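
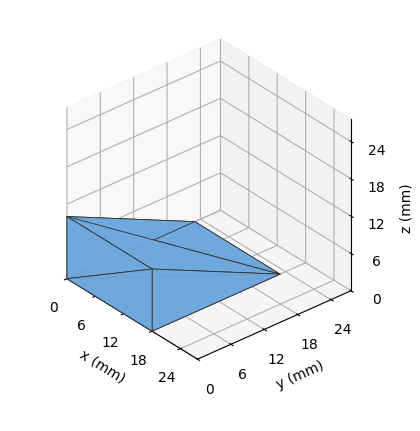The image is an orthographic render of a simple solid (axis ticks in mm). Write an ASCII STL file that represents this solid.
Reading the render: the shape is a wedge (ramp): 18 × 23 mm base, rising to 10 mm along the y=0 edge and sloping linearly to z=0 at y=23 (dimensions read to the nearest mm from the axis ticks). For the STL, each face is triangulated and given an outward normal.

solid part
  facet normal 0.0000 0.0000 -1.0000
    outer loop
      vertex 18.00 23.00 0.00
      vertex 18.00 0.00 0.00
      vertex 0.00 0.00 0.00
    endloop
  endfacet
  facet normal 0.0000 0.0000 -1.0000
    outer loop
      vertex 0.00 23.00 0.00
      vertex 18.00 23.00 0.00
      vertex 0.00 0.00 0.00
    endloop
  endfacet
  facet normal 0.0000 -1.0000 0.0000
    outer loop
      vertex 0.00 0.00 0.00
      vertex 18.00 0.00 0.00
      vertex 18.00 0.00 10.00
    endloop
  endfacet
  facet normal 0.0000 -1.0000 0.0000
    outer loop
      vertex 0.00 0.00 0.00
      vertex 18.00 0.00 10.00
      vertex 0.00 0.00 10.00
    endloop
  endfacet
  facet normal 0.0000 0.3987 0.9171
    outer loop
      vertex 0.00 0.00 10.00
      vertex 18.00 0.00 10.00
      vertex 18.00 23.00 0.00
    endloop
  endfacet
  facet normal 0.0000 0.3987 0.9171
    outer loop
      vertex 0.00 0.00 10.00
      vertex 18.00 23.00 0.00
      vertex 0.00 23.00 0.00
    endloop
  endfacet
  facet normal -1.0000 0.0000 0.0000
    outer loop
      vertex 0.00 0.00 10.00
      vertex 0.00 23.00 0.00
      vertex 0.00 0.00 0.00
    endloop
  endfacet
  facet normal 1.0000 0.0000 0.0000
    outer loop
      vertex 18.00 0.00 0.00
      vertex 18.00 23.00 0.00
      vertex 18.00 0.00 10.00
    endloop
  endfacet
endsolid part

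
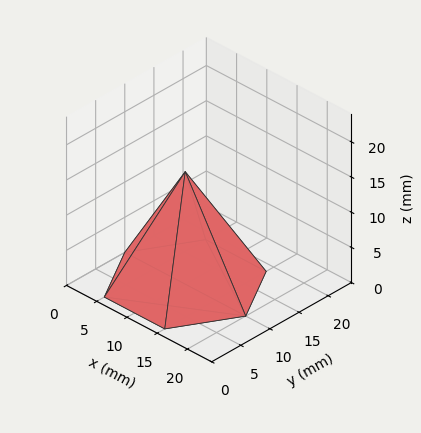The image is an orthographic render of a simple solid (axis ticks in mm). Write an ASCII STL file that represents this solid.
Reading the render: the shape is a regular 6-sided pyramid, base circumscribed radius ≈ 10 mm, apex at z ≈ 16 mm (dimensions read to the nearest mm from the axis ticks). For the STL, each face is triangulated and given an outward normal.

solid part
  facet normal 0.0000 0.0000 -1.0000
    outer loop
      vertex 5.0 18.7 0.0
      vertex 15.0 18.7 0.0
      vertex 20.0 10.0 0.0
    endloop
  endfacet
  facet normal 0.0000 0.0000 -1.0000
    outer loop
      vertex 0.0 10.0 0.0
      vertex 5.0 18.7 0.0
      vertex 20.0 10.0 0.0
    endloop
  endfacet
  facet normal 0.0000 0.0000 -1.0000
    outer loop
      vertex 5.0 1.3 0.0
      vertex 0.0 10.0 0.0
      vertex 20.0 10.0 0.0
    endloop
  endfacet
  facet normal 0.0000 0.0000 -1.0000
    outer loop
      vertex 15.0 1.3 0.0
      vertex 5.0 1.3 0.0
      vertex 20.0 10.0 0.0
    endloop
  endfacet
  facet normal 0.7623 0.4381 0.4764
    outer loop
      vertex 20.0 10.0 0.0
      vertex 15.0 18.7 0.0
      vertex 10.0 10.0 16.0
    endloop
  endfacet
  facet normal 0.0000 0.8785 0.4777
    outer loop
      vertex 15.0 18.7 0.0
      vertex 5.0 18.7 0.0
      vertex 10.0 10.0 16.0
    endloop
  endfacet
  facet normal -0.7623 0.4381 0.4764
    outer loop
      vertex 5.0 18.7 0.0
      vertex 0.0 10.0 0.0
      vertex 10.0 10.0 16.0
    endloop
  endfacet
  facet normal -0.7623 -0.4381 0.4764
    outer loop
      vertex 0.0 10.0 0.0
      vertex 5.0 1.3 0.0
      vertex 10.0 10.0 16.0
    endloop
  endfacet
  facet normal 0.0000 -0.8785 0.4777
    outer loop
      vertex 5.0 1.3 0.0
      vertex 15.0 1.3 0.0
      vertex 10.0 10.0 16.0
    endloop
  endfacet
  facet normal 0.7623 -0.4381 0.4764
    outer loop
      vertex 15.0 1.3 0.0
      vertex 20.0 10.0 0.0
      vertex 10.0 10.0 16.0
    endloop
  endfacet
endsolid part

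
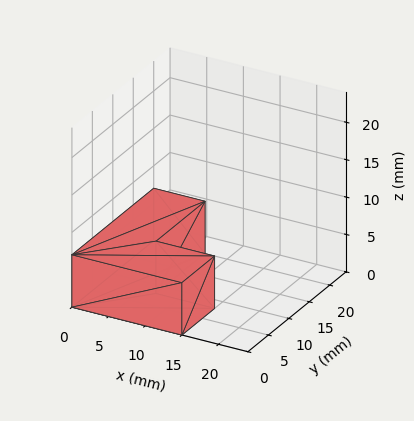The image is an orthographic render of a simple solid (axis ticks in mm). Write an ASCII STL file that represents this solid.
Reading the render: the shape is an L-shaped prism: outer 15 × 20 mm, arm thicknesses ≈ 8 mm (horizontal) and 7 mm (vertical), extruded 7 mm in z (dimensions read to the nearest mm from the axis ticks). For the STL, each face is triangulated and given an outward normal.

solid part
  facet normal 0.0000 0.0000 -1.0000
    outer loop
      vertex 15.00 8.00 0.00
      vertex 15.00 0.00 0.00
      vertex 0.00 0.00 0.00
    endloop
  endfacet
  facet normal 0.0000 0.0000 -1.0000
    outer loop
      vertex 7.00 8.00 0.00
      vertex 15.00 8.00 0.00
      vertex 0.00 0.00 0.00
    endloop
  endfacet
  facet normal 0.0000 0.0000 -1.0000
    outer loop
      vertex 7.00 20.00 0.00
      vertex 7.00 8.00 0.00
      vertex 0.00 0.00 0.00
    endloop
  endfacet
  facet normal 0.0000 0.0000 -1.0000
    outer loop
      vertex 0.00 20.00 0.00
      vertex 7.00 20.00 0.00
      vertex 0.00 0.00 0.00
    endloop
  endfacet
  facet normal 0.0000 0.0000 1.0000
    outer loop
      vertex 0.00 0.00 7.00
      vertex 15.00 0.00 7.00
      vertex 15.00 8.00 7.00
    endloop
  endfacet
  facet normal 0.0000 0.0000 1.0000
    outer loop
      vertex 0.00 0.00 7.00
      vertex 15.00 8.00 7.00
      vertex 7.00 8.00 7.00
    endloop
  endfacet
  facet normal 0.0000 0.0000 1.0000
    outer loop
      vertex 0.00 0.00 7.00
      vertex 7.00 8.00 7.00
      vertex 7.00 20.00 7.00
    endloop
  endfacet
  facet normal 0.0000 0.0000 1.0000
    outer loop
      vertex 0.00 0.00 7.00
      vertex 7.00 20.00 7.00
      vertex 0.00 20.00 7.00
    endloop
  endfacet
  facet normal 0.0000 -1.0000 0.0000
    outer loop
      vertex 0.00 0.00 0.00
      vertex 15.00 0.00 0.00
      vertex 15.00 0.00 7.00
    endloop
  endfacet
  facet normal 0.0000 -1.0000 0.0000
    outer loop
      vertex 0.00 0.00 0.00
      vertex 15.00 0.00 7.00
      vertex 0.00 0.00 7.00
    endloop
  endfacet
  facet normal 1.0000 0.0000 0.0000
    outer loop
      vertex 15.00 0.00 0.00
      vertex 15.00 8.00 0.00
      vertex 15.00 8.00 7.00
    endloop
  endfacet
  facet normal 1.0000 0.0000 0.0000
    outer loop
      vertex 15.00 0.00 0.00
      vertex 15.00 8.00 7.00
      vertex 15.00 0.00 7.00
    endloop
  endfacet
  facet normal 0.0000 1.0000 0.0000
    outer loop
      vertex 15.00 8.00 0.00
      vertex 7.00 8.00 0.00
      vertex 7.00 8.00 7.00
    endloop
  endfacet
  facet normal 0.0000 1.0000 0.0000
    outer loop
      vertex 15.00 8.00 0.00
      vertex 7.00 8.00 7.00
      vertex 15.00 8.00 7.00
    endloop
  endfacet
  facet normal 1.0000 0.0000 0.0000
    outer loop
      vertex 7.00 8.00 0.00
      vertex 7.00 20.00 0.00
      vertex 7.00 20.00 7.00
    endloop
  endfacet
  facet normal 1.0000 0.0000 0.0000
    outer loop
      vertex 7.00 8.00 0.00
      vertex 7.00 20.00 7.00
      vertex 7.00 8.00 7.00
    endloop
  endfacet
  facet normal 0.0000 1.0000 0.0000
    outer loop
      vertex 7.00 20.00 0.00
      vertex 0.00 20.00 0.00
      vertex 0.00 20.00 7.00
    endloop
  endfacet
  facet normal 0.0000 1.0000 0.0000
    outer loop
      vertex 7.00 20.00 0.00
      vertex 0.00 20.00 7.00
      vertex 7.00 20.00 7.00
    endloop
  endfacet
  facet normal -1.0000 0.0000 0.0000
    outer loop
      vertex 0.00 20.00 0.00
      vertex 0.00 0.00 0.00
      vertex 0.00 0.00 7.00
    endloop
  endfacet
  facet normal -1.0000 0.0000 0.0000
    outer loop
      vertex 0.00 20.00 0.00
      vertex 0.00 0.00 7.00
      vertex 0.00 20.00 7.00
    endloop
  endfacet
endsolid part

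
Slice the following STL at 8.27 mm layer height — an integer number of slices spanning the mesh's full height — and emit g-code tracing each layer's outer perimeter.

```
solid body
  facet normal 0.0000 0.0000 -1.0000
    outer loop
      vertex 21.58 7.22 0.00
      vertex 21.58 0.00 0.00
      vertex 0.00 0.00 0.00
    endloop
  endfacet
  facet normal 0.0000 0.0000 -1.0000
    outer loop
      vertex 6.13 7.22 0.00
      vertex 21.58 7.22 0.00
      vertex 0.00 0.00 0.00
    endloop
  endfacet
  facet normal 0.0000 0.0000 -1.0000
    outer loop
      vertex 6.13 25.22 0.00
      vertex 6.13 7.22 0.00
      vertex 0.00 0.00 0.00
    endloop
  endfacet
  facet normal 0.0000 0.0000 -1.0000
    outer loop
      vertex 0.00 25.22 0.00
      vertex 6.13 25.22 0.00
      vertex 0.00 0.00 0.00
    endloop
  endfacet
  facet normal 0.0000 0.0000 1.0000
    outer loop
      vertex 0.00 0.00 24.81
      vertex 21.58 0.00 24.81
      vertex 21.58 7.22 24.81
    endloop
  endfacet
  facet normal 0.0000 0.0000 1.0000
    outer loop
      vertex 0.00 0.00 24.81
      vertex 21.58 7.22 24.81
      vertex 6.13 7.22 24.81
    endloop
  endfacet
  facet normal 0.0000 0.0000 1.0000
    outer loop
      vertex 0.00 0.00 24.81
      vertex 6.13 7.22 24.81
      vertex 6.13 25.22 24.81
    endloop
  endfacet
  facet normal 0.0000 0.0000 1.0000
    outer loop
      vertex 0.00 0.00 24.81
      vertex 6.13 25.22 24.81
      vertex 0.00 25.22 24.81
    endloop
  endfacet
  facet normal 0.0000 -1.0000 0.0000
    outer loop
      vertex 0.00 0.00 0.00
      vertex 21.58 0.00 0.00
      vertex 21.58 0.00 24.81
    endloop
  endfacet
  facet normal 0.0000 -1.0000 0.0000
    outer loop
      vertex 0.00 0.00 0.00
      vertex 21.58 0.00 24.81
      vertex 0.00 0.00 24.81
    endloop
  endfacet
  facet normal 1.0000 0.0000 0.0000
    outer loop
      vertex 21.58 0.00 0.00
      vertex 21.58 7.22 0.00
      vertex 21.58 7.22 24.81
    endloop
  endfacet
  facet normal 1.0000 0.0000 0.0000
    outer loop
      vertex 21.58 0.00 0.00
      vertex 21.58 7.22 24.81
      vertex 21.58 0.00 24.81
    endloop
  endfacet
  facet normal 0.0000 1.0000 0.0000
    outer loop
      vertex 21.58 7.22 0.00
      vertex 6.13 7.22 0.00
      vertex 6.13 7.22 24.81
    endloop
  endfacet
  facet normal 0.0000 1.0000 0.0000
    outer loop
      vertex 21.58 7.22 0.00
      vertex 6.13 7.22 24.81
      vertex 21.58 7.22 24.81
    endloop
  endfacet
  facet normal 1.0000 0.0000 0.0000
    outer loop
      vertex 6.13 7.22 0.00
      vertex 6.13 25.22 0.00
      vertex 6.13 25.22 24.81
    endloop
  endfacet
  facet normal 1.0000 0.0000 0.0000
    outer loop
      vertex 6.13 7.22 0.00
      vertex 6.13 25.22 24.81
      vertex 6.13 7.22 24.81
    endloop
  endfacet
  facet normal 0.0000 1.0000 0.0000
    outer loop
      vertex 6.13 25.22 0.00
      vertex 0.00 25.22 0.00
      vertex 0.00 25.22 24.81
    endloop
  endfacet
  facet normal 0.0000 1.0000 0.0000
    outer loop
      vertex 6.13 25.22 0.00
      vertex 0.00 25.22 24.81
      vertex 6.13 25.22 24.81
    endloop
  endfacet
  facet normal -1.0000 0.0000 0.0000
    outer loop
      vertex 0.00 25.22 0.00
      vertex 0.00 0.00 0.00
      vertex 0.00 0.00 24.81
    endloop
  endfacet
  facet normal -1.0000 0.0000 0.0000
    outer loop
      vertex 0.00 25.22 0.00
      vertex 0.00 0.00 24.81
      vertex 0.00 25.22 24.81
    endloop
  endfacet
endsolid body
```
; perimeter-only toolpath
G21 ; units = mm
G90 ; absolute positioning
G28 ; home
; layer 1
G0 Z8.27
G0 X0.00 Y0.00
G1 X21.58 Y0.00
G1 X21.58 Y7.22
G1 X6.13 Y7.22
G1 X6.13 Y25.22
G1 X0.00 Y25.22
G1 X0.00 Y0.00
; layer 2
G0 Z16.54
G0 X0.00 Y0.00
G1 X21.58 Y0.00
G1 X21.58 Y7.22
G1 X6.13 Y7.22
G1 X6.13 Y25.22
G1 X0.00 Y25.22
G1 X0.00 Y0.00
; layer 3
G0 Z24.81
G0 X0.00 Y0.00
G1 X21.58 Y0.00
G1 X21.58 Y7.22
G1 X6.13 Y7.22
G1 X6.13 Y25.22
G1 X0.00 Y25.22
G1 X0.00 Y0.00
M2 ; end

The solid is an L-shaped prism: outer 21.6 × 25.2 mm, arm thicknesses ≈ 7.22 mm (horizontal) and 6.13 mm (vertical), extruded 24.8 mm in z. Slicing at Δz = 8.27 mm — 3 equal slices spanning the solid's height, so layer i sits at z = i·h/3 — gives 3 non-empty perimeters. Each is a 6-segment closed polygon; G0 lifts to the layer z and rapids to the start vertex, then G1 traces the edges.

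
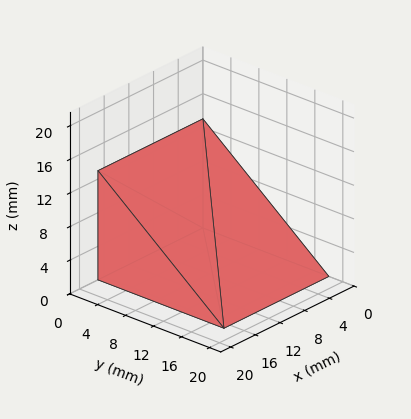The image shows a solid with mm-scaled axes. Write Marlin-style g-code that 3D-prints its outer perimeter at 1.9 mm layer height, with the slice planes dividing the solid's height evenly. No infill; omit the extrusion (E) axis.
Reading the render: the shape is a wedge (ramp): 17 × 18 mm base, rising to 13 mm along the y=0 edge and sloping linearly to z=0 at y=18 (dimensions read to the nearest mm from the axis ticks). For the g-code, the solid's height is divided into equal slices at the stated Δz and each level perimeter traced with G1 moves after a G0 lift.

; perimeter-only toolpath
G21 ; units = mm
G90 ; absolute positioning
G28 ; home
; layer 1
G0 Z1.9
G0 X0.0 Y0.0
G1 X17.0 Y0.0
G1 X17.0 Y15.4
G1 X0.0 Y15.4
G1 X0.0 Y0.0
; layer 2
G0 Z3.7
G0 X0.0 Y0.0
G1 X17.0 Y0.0
G1 X17.0 Y12.9
G1 X0.0 Y12.9
G1 X0.0 Y0.0
; layer 3
G0 Z5.6
G0 X0.0 Y0.0
G1 X17.0 Y0.0
G1 X17.0 Y10.3
G1 X0.0 Y10.3
G1 X0.0 Y0.0
; layer 4
G0 Z7.4
G0 X0.0 Y0.0
G1 X17.0 Y0.0
G1 X17.0 Y7.7
G1 X0.0 Y7.7
G1 X0.0 Y0.0
; layer 5
G0 Z9.3
G0 X0.0 Y0.0
G1 X17.0 Y0.0
G1 X17.0 Y5.1
G1 X0.0 Y5.1
G1 X0.0 Y0.0
; layer 6
G0 Z11.1
G0 X0.0 Y0.0
G1 X17.0 Y0.0
G1 X17.0 Y2.6
G1 X0.0 Y2.6
G1 X0.0 Y0.0
M2 ; end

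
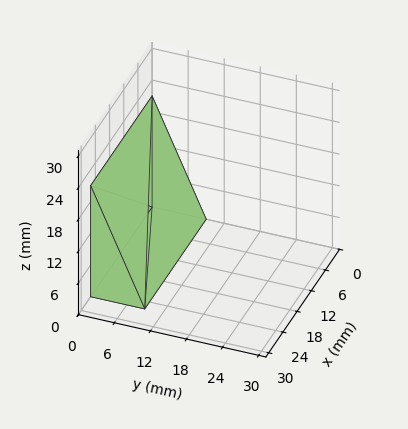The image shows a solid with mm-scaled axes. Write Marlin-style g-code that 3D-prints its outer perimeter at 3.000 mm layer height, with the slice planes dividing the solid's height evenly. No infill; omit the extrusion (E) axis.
Reading the render: the shape is a wedge (ramp): 26 × 9 mm base, rising to 21 mm along the y=0 edge and sloping linearly to z=0 at y=9 (dimensions read to the nearest mm from the axis ticks). For the g-code, the solid's height is divided into equal slices at the stated Δz and each level perimeter traced with G1 moves after a G0 lift.

; perimeter-only toolpath
G21 ; units = mm
G90 ; absolute positioning
G28 ; home
; layer 1
G0 Z3.000
G0 X0.000 Y0.000
G1 X26.000 Y0.000
G1 X26.000 Y7.714
G1 X0.000 Y7.714
G1 X0.000 Y0.000
; layer 2
G0 Z6.000
G0 X0.000 Y0.000
G1 X26.000 Y0.000
G1 X26.000 Y6.429
G1 X0.000 Y6.429
G1 X0.000 Y0.000
; layer 3
G0 Z9.000
G0 X0.000 Y0.000
G1 X26.000 Y0.000
G1 X26.000 Y5.143
G1 X0.000 Y5.143
G1 X0.000 Y0.000
; layer 4
G0 Z12.000
G0 X0.000 Y0.000
G1 X26.000 Y0.000
G1 X26.000 Y3.857
G1 X0.000 Y3.857
G1 X0.000 Y0.000
; layer 5
G0 Z15.000
G0 X0.000 Y0.000
G1 X26.000 Y0.000
G1 X26.000 Y2.571
G1 X0.000 Y2.571
G1 X0.000 Y0.000
; layer 6
G0 Z18.000
G0 X0.000 Y0.000
G1 X26.000 Y0.000
G1 X26.000 Y1.286
G1 X0.000 Y1.286
G1 X0.000 Y0.000
M2 ; end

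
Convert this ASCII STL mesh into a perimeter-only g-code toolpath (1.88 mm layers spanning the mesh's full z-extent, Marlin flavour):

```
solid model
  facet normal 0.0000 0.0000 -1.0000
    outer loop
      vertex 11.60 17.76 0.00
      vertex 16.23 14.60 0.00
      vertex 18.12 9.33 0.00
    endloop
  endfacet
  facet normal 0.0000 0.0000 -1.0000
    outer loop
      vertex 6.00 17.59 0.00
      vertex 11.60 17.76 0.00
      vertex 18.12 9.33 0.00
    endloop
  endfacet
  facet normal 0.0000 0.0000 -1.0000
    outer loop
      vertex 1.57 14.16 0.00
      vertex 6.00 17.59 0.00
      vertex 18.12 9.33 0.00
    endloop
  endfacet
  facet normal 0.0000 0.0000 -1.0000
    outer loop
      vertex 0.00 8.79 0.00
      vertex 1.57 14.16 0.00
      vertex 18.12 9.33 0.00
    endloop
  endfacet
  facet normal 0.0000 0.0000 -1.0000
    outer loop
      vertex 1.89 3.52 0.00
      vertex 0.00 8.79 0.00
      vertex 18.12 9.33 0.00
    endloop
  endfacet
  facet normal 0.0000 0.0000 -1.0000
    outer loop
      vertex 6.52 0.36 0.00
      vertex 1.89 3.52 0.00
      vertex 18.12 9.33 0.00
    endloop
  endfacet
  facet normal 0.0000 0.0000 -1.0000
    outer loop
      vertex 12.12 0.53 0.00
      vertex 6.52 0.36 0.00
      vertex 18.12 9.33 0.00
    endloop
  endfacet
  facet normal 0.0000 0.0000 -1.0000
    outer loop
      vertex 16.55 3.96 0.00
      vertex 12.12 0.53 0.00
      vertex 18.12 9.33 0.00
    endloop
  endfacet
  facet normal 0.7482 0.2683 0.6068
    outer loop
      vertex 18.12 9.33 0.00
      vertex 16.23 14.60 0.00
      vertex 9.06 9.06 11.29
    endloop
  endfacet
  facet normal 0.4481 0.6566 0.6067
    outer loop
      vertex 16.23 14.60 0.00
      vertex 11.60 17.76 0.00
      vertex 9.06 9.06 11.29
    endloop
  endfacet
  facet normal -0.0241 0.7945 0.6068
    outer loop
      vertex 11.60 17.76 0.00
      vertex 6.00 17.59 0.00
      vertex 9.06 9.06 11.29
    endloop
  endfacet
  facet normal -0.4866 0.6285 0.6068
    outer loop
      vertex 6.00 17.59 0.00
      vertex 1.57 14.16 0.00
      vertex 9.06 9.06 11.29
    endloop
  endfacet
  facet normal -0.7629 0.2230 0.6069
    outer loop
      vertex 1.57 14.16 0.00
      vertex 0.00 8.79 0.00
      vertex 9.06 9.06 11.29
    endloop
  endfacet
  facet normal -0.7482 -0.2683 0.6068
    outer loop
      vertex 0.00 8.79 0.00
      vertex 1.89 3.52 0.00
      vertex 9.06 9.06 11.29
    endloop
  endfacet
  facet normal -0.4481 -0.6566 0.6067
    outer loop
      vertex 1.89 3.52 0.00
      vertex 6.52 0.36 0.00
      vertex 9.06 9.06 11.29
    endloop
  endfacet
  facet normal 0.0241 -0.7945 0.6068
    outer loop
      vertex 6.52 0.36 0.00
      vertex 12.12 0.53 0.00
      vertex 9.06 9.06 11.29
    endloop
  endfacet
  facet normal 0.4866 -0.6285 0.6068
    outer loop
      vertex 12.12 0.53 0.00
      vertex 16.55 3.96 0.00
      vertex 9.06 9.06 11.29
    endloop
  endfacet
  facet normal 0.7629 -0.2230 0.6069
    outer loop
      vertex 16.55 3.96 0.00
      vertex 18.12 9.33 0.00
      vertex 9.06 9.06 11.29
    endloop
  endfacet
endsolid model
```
; perimeter-only toolpath
G21 ; units = mm
G90 ; absolute positioning
G28 ; home
; layer 1
G0 Z1.88
G0 X16.61 Y9.29
G1 X15.04 Y13.68
G1 X11.18 Y16.31
G1 X6.51 Y16.17
G1 X2.82 Y13.31
G1 X1.51 Y8.83
G1 X3.09 Y4.44
G1 X6.94 Y1.81
G1 X11.61 Y1.95
G1 X15.30 Y4.81
G1 X16.61 Y9.29
; layer 2
G0 Z3.76
G0 X15.10 Y9.24
G1 X13.84 Y12.75
G1 X10.75 Y14.86
G1 X7.02 Y14.75
G1 X4.07 Y12.46
G1 X3.02 Y8.88
G1 X4.28 Y5.37
G1 X7.37 Y3.26
G1 X11.10 Y3.37
G1 X14.05 Y5.66
G1 X15.10 Y9.24
; layer 3
G0 Z5.64
G0 X13.59 Y9.20
G1 X12.64 Y11.83
G1 X10.33 Y13.41
G1 X7.53 Y13.32
G1 X5.32 Y11.61
G1 X4.53 Y8.93
G1 X5.48 Y6.29
G1 X7.79 Y4.71
G1 X10.59 Y4.79
G1 X12.80 Y6.51
G1 X13.59 Y9.20
; layer 4
G0 Z7.53
G0 X12.08 Y9.15
G1 X11.45 Y10.91
G1 X9.91 Y11.96
G1 X8.04 Y11.90
G1 X6.56 Y10.76
G1 X6.04 Y8.97
G1 X6.67 Y7.21
G1 X8.21 Y6.16
G1 X10.08 Y6.22
G1 X11.56 Y7.36
G1 X12.08 Y9.15
; layer 5
G0 Z9.41
G0 X10.57 Y9.11
G1 X10.26 Y9.98
G1 X9.48 Y10.51
G1 X8.55 Y10.48
G1 X7.81 Y9.91
G1 X7.55 Y9.02
G1 X7.87 Y8.14
G1 X8.64 Y7.61
G1 X9.57 Y7.64
G1 X10.31 Y8.21
G1 X10.57 Y9.11
M2 ; end

The solid is a regular 10-sided pyramid, base circumscribed radius ≈ 9.06 mm, apex at z ≈ 11.3 mm. Slicing at Δz = 1.88 mm — 6 equal slices spanning the solid's height, so layer i sits at z = i·h/6 — gives 5 non-empty perimeters. Each is a 10-segment closed polygon; G0 lifts to the layer z and rapids to the start vertex, then G1 traces the edges. The cross-section shrinks linearly with z (the slice at the apex is degenerate and omitted).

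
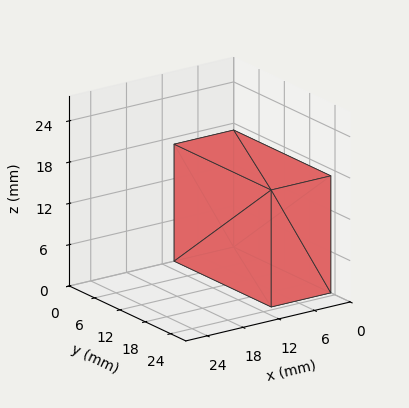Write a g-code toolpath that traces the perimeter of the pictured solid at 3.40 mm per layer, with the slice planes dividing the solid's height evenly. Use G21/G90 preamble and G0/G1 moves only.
Reading the render: the shape is a rectangular box, roughly 10 × 23 mm footprint and 17 mm tall (dimensions read to the nearest mm from the axis ticks). For the g-code, the solid's height is divided into equal slices at the stated Δz and each level perimeter traced with G1 moves after a G0 lift.

; perimeter-only toolpath
G21 ; units = mm
G90 ; absolute positioning
G28 ; home
; layer 1
G0 Z3.40
G0 X0.00 Y0.00
G1 X10.00 Y0.00
G1 X10.00 Y23.00
G1 X0.00 Y23.00
G1 X0.00 Y0.00
; layer 2
G0 Z6.80
G0 X0.00 Y0.00
G1 X10.00 Y0.00
G1 X10.00 Y23.00
G1 X0.00 Y23.00
G1 X0.00 Y0.00
; layer 3
G0 Z10.20
G0 X0.00 Y0.00
G1 X10.00 Y0.00
G1 X10.00 Y23.00
G1 X0.00 Y23.00
G1 X0.00 Y0.00
; layer 4
G0 Z13.60
G0 X0.00 Y0.00
G1 X10.00 Y0.00
G1 X10.00 Y23.00
G1 X0.00 Y23.00
G1 X0.00 Y0.00
; layer 5
G0 Z17.00
G0 X0.00 Y0.00
G1 X10.00 Y0.00
G1 X10.00 Y23.00
G1 X0.00 Y23.00
G1 X0.00 Y0.00
M2 ; end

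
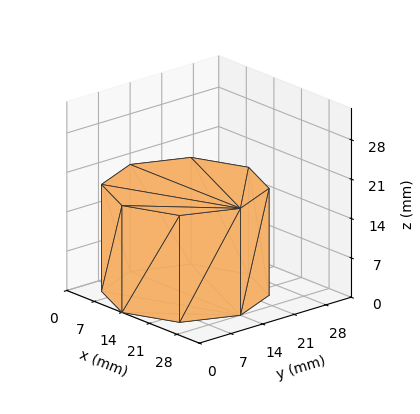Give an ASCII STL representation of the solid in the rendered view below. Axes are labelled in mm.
Reading the render: the shape is a regular 8-sided prism (a cylinder approximated with 8 flat sides), circumscribed radius ≈ 14 mm, height ≈ 19 mm (dimensions read to the nearest mm from the axis ticks). For the STL, each face is triangulated and given an outward normal.

solid part
  facet normal 0.0000 0.0000 -1.0000
    outer loop
      vertex 14.0 28.0 0.0
      vertex 23.9 23.9 0.0
      vertex 28.0 14.0 0.0
    endloop
  endfacet
  facet normal 0.0000 0.0000 -1.0000
    outer loop
      vertex 4.1 23.9 0.0
      vertex 14.0 28.0 0.0
      vertex 28.0 14.0 0.0
    endloop
  endfacet
  facet normal 0.0000 0.0000 -1.0000
    outer loop
      vertex 0.0 14.0 0.0
      vertex 4.1 23.9 0.0
      vertex 28.0 14.0 0.0
    endloop
  endfacet
  facet normal 0.0000 0.0000 -1.0000
    outer loop
      vertex 4.1 4.1 0.0
      vertex 0.0 14.0 0.0
      vertex 28.0 14.0 0.0
    endloop
  endfacet
  facet normal 0.0000 0.0000 -1.0000
    outer loop
      vertex 14.0 0.0 0.0
      vertex 4.1 4.1 0.0
      vertex 28.0 14.0 0.0
    endloop
  endfacet
  facet normal 0.0000 0.0000 -1.0000
    outer loop
      vertex 23.9 4.1 0.0
      vertex 14.0 0.0 0.0
      vertex 28.0 14.0 0.0
    endloop
  endfacet
  facet normal 0.0000 0.0000 1.0000
    outer loop
      vertex 28.0 14.0 19.0
      vertex 23.9 23.9 19.0
      vertex 14.0 28.0 19.0
    endloop
  endfacet
  facet normal 0.0000 0.0000 1.0000
    outer loop
      vertex 28.0 14.0 19.0
      vertex 14.0 28.0 19.0
      vertex 4.1 23.9 19.0
    endloop
  endfacet
  facet normal 0.0000 0.0000 1.0000
    outer loop
      vertex 28.0 14.0 19.0
      vertex 4.1 23.9 19.0
      vertex 0.0 14.0 19.0
    endloop
  endfacet
  facet normal 0.0000 0.0000 1.0000
    outer loop
      vertex 28.0 14.0 19.0
      vertex 0.0 14.0 19.0
      vertex 4.1 4.1 19.0
    endloop
  endfacet
  facet normal 0.0000 0.0000 1.0000
    outer loop
      vertex 28.0 14.0 19.0
      vertex 4.1 4.1 19.0
      vertex 14.0 0.0 19.0
    endloop
  endfacet
  facet normal 0.0000 0.0000 1.0000
    outer loop
      vertex 28.0 14.0 19.0
      vertex 14.0 0.0 19.0
      vertex 23.9 4.1 19.0
    endloop
  endfacet
  facet normal 0.9239 0.3826 0.0000
    outer loop
      vertex 28.0 14.0 0.0
      vertex 23.9 23.9 0.0
      vertex 23.9 23.9 19.0
    endloop
  endfacet
  facet normal 0.9239 0.3826 0.0000
    outer loop
      vertex 28.0 14.0 0.0
      vertex 23.9 23.9 19.0
      vertex 28.0 14.0 19.0
    endloop
  endfacet
  facet normal 0.3826 0.9239 0.0000
    outer loop
      vertex 23.9 23.9 0.0
      vertex 14.0 28.0 0.0
      vertex 14.0 28.0 19.0
    endloop
  endfacet
  facet normal 0.3826 0.9239 0.0000
    outer loop
      vertex 23.9 23.9 0.0
      vertex 14.0 28.0 19.0
      vertex 23.9 23.9 19.0
    endloop
  endfacet
  facet normal -0.3826 0.9239 0.0000
    outer loop
      vertex 14.0 28.0 0.0
      vertex 4.1 23.9 0.0
      vertex 4.1 23.9 19.0
    endloop
  endfacet
  facet normal -0.3826 0.9239 0.0000
    outer loop
      vertex 14.0 28.0 0.0
      vertex 4.1 23.9 19.0
      vertex 14.0 28.0 19.0
    endloop
  endfacet
  facet normal -0.9239 0.3826 0.0000
    outer loop
      vertex 4.1 23.9 0.0
      vertex 0.0 14.0 0.0
      vertex 0.0 14.0 19.0
    endloop
  endfacet
  facet normal -0.9239 0.3826 0.0000
    outer loop
      vertex 4.1 23.9 0.0
      vertex 0.0 14.0 19.0
      vertex 4.1 23.9 19.0
    endloop
  endfacet
  facet normal -0.9239 -0.3826 0.0000
    outer loop
      vertex 0.0 14.0 0.0
      vertex 4.1 4.1 0.0
      vertex 4.1 4.1 19.0
    endloop
  endfacet
  facet normal -0.9239 -0.3826 0.0000
    outer loop
      vertex 0.0 14.0 0.0
      vertex 4.1 4.1 19.0
      vertex 0.0 14.0 19.0
    endloop
  endfacet
  facet normal -0.3826 -0.9239 0.0000
    outer loop
      vertex 4.1 4.1 0.0
      vertex 14.0 0.0 0.0
      vertex 14.0 0.0 19.0
    endloop
  endfacet
  facet normal -0.3826 -0.9239 0.0000
    outer loop
      vertex 4.1 4.1 0.0
      vertex 14.0 0.0 19.0
      vertex 4.1 4.1 19.0
    endloop
  endfacet
  facet normal 0.3826 -0.9239 0.0000
    outer loop
      vertex 14.0 0.0 0.0
      vertex 23.9 4.1 0.0
      vertex 23.9 4.1 19.0
    endloop
  endfacet
  facet normal 0.3826 -0.9239 0.0000
    outer loop
      vertex 14.0 0.0 0.0
      vertex 23.9 4.1 19.0
      vertex 14.0 0.0 19.0
    endloop
  endfacet
  facet normal 0.9239 -0.3826 0.0000
    outer loop
      vertex 23.9 4.1 0.0
      vertex 28.0 14.0 0.0
      vertex 28.0 14.0 19.0
    endloop
  endfacet
  facet normal 0.9239 -0.3826 0.0000
    outer loop
      vertex 23.9 4.1 0.0
      vertex 28.0 14.0 19.0
      vertex 23.9 4.1 19.0
    endloop
  endfacet
endsolid part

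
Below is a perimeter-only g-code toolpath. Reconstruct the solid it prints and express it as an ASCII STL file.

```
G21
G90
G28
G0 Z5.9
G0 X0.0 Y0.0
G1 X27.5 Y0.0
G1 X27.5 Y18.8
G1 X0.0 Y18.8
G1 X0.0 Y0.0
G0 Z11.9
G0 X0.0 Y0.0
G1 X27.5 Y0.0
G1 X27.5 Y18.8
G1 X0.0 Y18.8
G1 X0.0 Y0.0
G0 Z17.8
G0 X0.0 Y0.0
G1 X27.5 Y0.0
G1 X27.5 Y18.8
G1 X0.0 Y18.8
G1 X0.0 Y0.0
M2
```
solid part
  facet normal 0.0000 0.0000 -1.0000
    outer loop
      vertex 27.5 18.8 0.0
      vertex 27.5 0.0 0.0
      vertex 0.0 0.0 0.0
    endloop
  endfacet
  facet normal 0.0000 0.0000 -1.0000
    outer loop
      vertex 0.0 18.8 0.0
      vertex 27.5 18.8 0.0
      vertex 0.0 0.0 0.0
    endloop
  endfacet
  facet normal 0.0000 0.0000 1.0000
    outer loop
      vertex 0.0 0.0 17.8
      vertex 27.5 0.0 17.8
      vertex 27.5 18.8 17.8
    endloop
  endfacet
  facet normal 0.0000 0.0000 1.0000
    outer loop
      vertex 0.0 0.0 17.8
      vertex 27.5 18.8 17.8
      vertex 0.0 18.8 17.8
    endloop
  endfacet
  facet normal 0.0000 -1.0000 0.0000
    outer loop
      vertex 0.0 0.0 0.0
      vertex 27.5 0.0 0.0
      vertex 27.5 0.0 17.8
    endloop
  endfacet
  facet normal 0.0000 -1.0000 0.0000
    outer loop
      vertex 0.0 0.0 0.0
      vertex 27.5 0.0 17.8
      vertex 0.0 0.0 17.8
    endloop
  endfacet
  facet normal 0.0000 1.0000 0.0000
    outer loop
      vertex 27.5 18.8 17.8
      vertex 27.5 18.8 0.0
      vertex 0.0 18.8 0.0
    endloop
  endfacet
  facet normal 0.0000 1.0000 0.0000
    outer loop
      vertex 0.0 18.8 17.8
      vertex 27.5 18.8 17.8
      vertex 0.0 18.8 0.0
    endloop
  endfacet
  facet normal -1.0000 0.0000 0.0000
    outer loop
      vertex 0.0 18.8 17.8
      vertex 0.0 18.8 0.0
      vertex 0.0 0.0 0.0
    endloop
  endfacet
  facet normal -1.0000 0.0000 0.0000
    outer loop
      vertex 0.0 0.0 17.8
      vertex 0.0 18.8 17.8
      vertex 0.0 0.0 0.0
    endloop
  endfacet
  facet normal 1.0000 0.0000 0.0000
    outer loop
      vertex 27.5 0.0 0.0
      vertex 27.5 18.8 0.0
      vertex 27.5 18.8 17.8
    endloop
  endfacet
  facet normal 1.0000 0.0000 0.0000
    outer loop
      vertex 27.5 0.0 0.0
      vertex 27.5 18.8 17.8
      vertex 27.5 0.0 17.8
    endloop
  endfacet
endsolid part

The G0 Z moves step by Δz≈5.9 mm. Every layer's G1 loop is the same polygon, so the solid is a straight extrusion of it from z=0 to z≈17.8. Closing with flat bottom and top caps and triangulating gives 12 facets — a rectangular box, roughly 27.5 × 18.8 mm footprint and 17.8 mm tall.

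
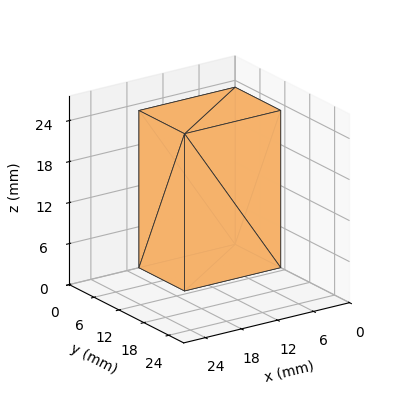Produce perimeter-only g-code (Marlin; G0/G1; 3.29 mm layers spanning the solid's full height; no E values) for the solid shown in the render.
Reading the render: the shape is a rectangular box, roughly 16 × 11 mm footprint and 23 mm tall (dimensions read to the nearest mm from the axis ticks). For the g-code, the solid's height is divided into equal slices at the stated Δz and each level perimeter traced with G1 moves after a G0 lift.

; perimeter-only toolpath
G21 ; units = mm
G90 ; absolute positioning
G28 ; home
; layer 1
G0 Z3.29
G0 X0.00 Y0.00
G1 X16.00 Y0.00
G1 X16.00 Y11.00
G1 X0.00 Y11.00
G1 X0.00 Y0.00
; layer 2
G0 Z6.57
G0 X0.00 Y0.00
G1 X16.00 Y0.00
G1 X16.00 Y11.00
G1 X0.00 Y11.00
G1 X0.00 Y0.00
; layer 3
G0 Z9.86
G0 X0.00 Y0.00
G1 X16.00 Y0.00
G1 X16.00 Y11.00
G1 X0.00 Y11.00
G1 X0.00 Y0.00
; layer 4
G0 Z13.14
G0 X0.00 Y0.00
G1 X16.00 Y0.00
G1 X16.00 Y11.00
G1 X0.00 Y11.00
G1 X0.00 Y0.00
; layer 5
G0 Z16.43
G0 X0.00 Y0.00
G1 X16.00 Y0.00
G1 X16.00 Y11.00
G1 X0.00 Y11.00
G1 X0.00 Y0.00
; layer 6
G0 Z19.71
G0 X0.00 Y0.00
G1 X16.00 Y0.00
G1 X16.00 Y11.00
G1 X0.00 Y11.00
G1 X0.00 Y0.00
; layer 7
G0 Z23.00
G0 X0.00 Y0.00
G1 X16.00 Y0.00
G1 X16.00 Y11.00
G1 X0.00 Y11.00
G1 X0.00 Y0.00
M2 ; end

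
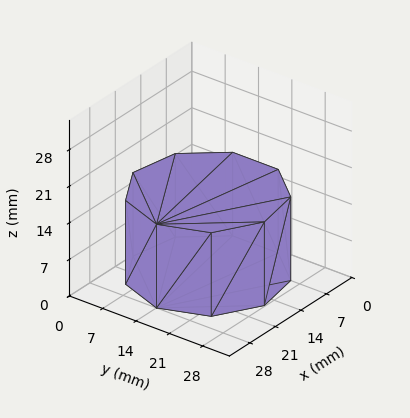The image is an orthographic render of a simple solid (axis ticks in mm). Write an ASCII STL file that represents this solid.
Reading the render: the shape is a regular 9-sided prism (a cylinder approximated with 9 flat sides), circumscribed radius ≈ 14 mm, height ≈ 16 mm (dimensions read to the nearest mm from the axis ticks). For the STL, each face is triangulated and given an outward normal.

solid part
  facet normal 0.0000 0.0000 -1.0000
    outer loop
      vertex 16.43 27.79 0.00
      vertex 24.72 23.00 0.00
      vertex 28.00 14.00 0.00
    endloop
  endfacet
  facet normal 0.0000 0.0000 -1.0000
    outer loop
      vertex 7.00 26.12 0.00
      vertex 16.43 27.79 0.00
      vertex 28.00 14.00 0.00
    endloop
  endfacet
  facet normal 0.0000 0.0000 -1.0000
    outer loop
      vertex 0.84 18.79 0.00
      vertex 7.00 26.12 0.00
      vertex 28.00 14.00 0.00
    endloop
  endfacet
  facet normal 0.0000 0.0000 -1.0000
    outer loop
      vertex 0.84 9.21 0.00
      vertex 0.84 18.79 0.00
      vertex 28.00 14.00 0.00
    endloop
  endfacet
  facet normal 0.0000 0.0000 -1.0000
    outer loop
      vertex 7.00 1.88 0.00
      vertex 0.84 9.21 0.00
      vertex 28.00 14.00 0.00
    endloop
  endfacet
  facet normal 0.0000 0.0000 -1.0000
    outer loop
      vertex 16.43 0.21 0.00
      vertex 7.00 1.88 0.00
      vertex 28.00 14.00 0.00
    endloop
  endfacet
  facet normal 0.0000 0.0000 -1.0000
    outer loop
      vertex 24.72 5.00 0.00
      vertex 16.43 0.21 0.00
      vertex 28.00 14.00 0.00
    endloop
  endfacet
  facet normal 0.0000 0.0000 1.0000
    outer loop
      vertex 28.00 14.00 16.00
      vertex 24.72 23.00 16.00
      vertex 16.43 27.79 16.00
    endloop
  endfacet
  facet normal 0.0000 0.0000 1.0000
    outer loop
      vertex 28.00 14.00 16.00
      vertex 16.43 27.79 16.00
      vertex 7.00 26.12 16.00
    endloop
  endfacet
  facet normal 0.0000 0.0000 1.0000
    outer loop
      vertex 28.00 14.00 16.00
      vertex 7.00 26.12 16.00
      vertex 0.84 18.79 16.00
    endloop
  endfacet
  facet normal 0.0000 0.0000 1.0000
    outer loop
      vertex 28.00 14.00 16.00
      vertex 0.84 18.79 16.00
      vertex 0.84 9.21 16.00
    endloop
  endfacet
  facet normal 0.0000 0.0000 1.0000
    outer loop
      vertex 28.00 14.00 16.00
      vertex 0.84 9.21 16.00
      vertex 7.00 1.88 16.00
    endloop
  endfacet
  facet normal 0.0000 0.0000 1.0000
    outer loop
      vertex 28.00 14.00 16.00
      vertex 7.00 1.88 16.00
      vertex 16.43 0.21 16.00
    endloop
  endfacet
  facet normal 0.0000 0.0000 1.0000
    outer loop
      vertex 28.00 14.00 16.00
      vertex 16.43 0.21 16.00
      vertex 24.72 5.00 16.00
    endloop
  endfacet
  facet normal 0.9395 0.3424 0.0000
    outer loop
      vertex 28.00 14.00 0.00
      vertex 24.72 23.00 0.00
      vertex 24.72 23.00 16.00
    endloop
  endfacet
  facet normal 0.9395 0.3424 0.0000
    outer loop
      vertex 28.00 14.00 0.00
      vertex 24.72 23.00 16.00
      vertex 28.00 14.00 16.00
    endloop
  endfacet
  facet normal 0.5003 0.8659 0.0000
    outer loop
      vertex 24.72 23.00 0.00
      vertex 16.43 27.79 0.00
      vertex 16.43 27.79 16.00
    endloop
  endfacet
  facet normal 0.5003 0.8659 0.0000
    outer loop
      vertex 24.72 23.00 0.00
      vertex 16.43 27.79 16.00
      vertex 24.72 23.00 16.00
    endloop
  endfacet
  facet normal -0.1744 0.9847 0.0000
    outer loop
      vertex 16.43 27.79 0.00
      vertex 7.00 26.12 0.00
      vertex 7.00 26.12 16.00
    endloop
  endfacet
  facet normal -0.1744 0.9847 0.0000
    outer loop
      vertex 16.43 27.79 0.00
      vertex 7.00 26.12 16.00
      vertex 16.43 27.79 16.00
    endloop
  endfacet
  facet normal -0.7656 0.6434 0.0000
    outer loop
      vertex 7.00 26.12 0.00
      vertex 0.84 18.79 0.00
      vertex 0.84 18.79 16.00
    endloop
  endfacet
  facet normal -0.7656 0.6434 0.0000
    outer loop
      vertex 7.00 26.12 0.00
      vertex 0.84 18.79 16.00
      vertex 7.00 26.12 16.00
    endloop
  endfacet
  facet normal -1.0000 0.0000 0.0000
    outer loop
      vertex 0.84 18.79 0.00
      vertex 0.84 9.21 0.00
      vertex 0.84 9.21 16.00
    endloop
  endfacet
  facet normal -1.0000 0.0000 0.0000
    outer loop
      vertex 0.84 18.79 0.00
      vertex 0.84 9.21 16.00
      vertex 0.84 18.79 16.00
    endloop
  endfacet
  facet normal -0.7656 -0.6434 0.0000
    outer loop
      vertex 0.84 9.21 0.00
      vertex 7.00 1.88 0.00
      vertex 7.00 1.88 16.00
    endloop
  endfacet
  facet normal -0.7656 -0.6434 0.0000
    outer loop
      vertex 0.84 9.21 0.00
      vertex 7.00 1.88 16.00
      vertex 0.84 9.21 16.00
    endloop
  endfacet
  facet normal -0.1744 -0.9847 0.0000
    outer loop
      vertex 7.00 1.88 0.00
      vertex 16.43 0.21 0.00
      vertex 16.43 0.21 16.00
    endloop
  endfacet
  facet normal -0.1744 -0.9847 0.0000
    outer loop
      vertex 7.00 1.88 0.00
      vertex 16.43 0.21 16.00
      vertex 7.00 1.88 16.00
    endloop
  endfacet
  facet normal 0.5003 -0.8659 0.0000
    outer loop
      vertex 16.43 0.21 0.00
      vertex 24.72 5.00 0.00
      vertex 24.72 5.00 16.00
    endloop
  endfacet
  facet normal 0.5003 -0.8659 0.0000
    outer loop
      vertex 16.43 0.21 0.00
      vertex 24.72 5.00 16.00
      vertex 16.43 0.21 16.00
    endloop
  endfacet
  facet normal 0.9395 -0.3424 0.0000
    outer loop
      vertex 24.72 5.00 0.00
      vertex 28.00 14.00 0.00
      vertex 28.00 14.00 16.00
    endloop
  endfacet
  facet normal 0.9395 -0.3424 0.0000
    outer loop
      vertex 24.72 5.00 0.00
      vertex 28.00 14.00 16.00
      vertex 24.72 5.00 16.00
    endloop
  endfacet
endsolid part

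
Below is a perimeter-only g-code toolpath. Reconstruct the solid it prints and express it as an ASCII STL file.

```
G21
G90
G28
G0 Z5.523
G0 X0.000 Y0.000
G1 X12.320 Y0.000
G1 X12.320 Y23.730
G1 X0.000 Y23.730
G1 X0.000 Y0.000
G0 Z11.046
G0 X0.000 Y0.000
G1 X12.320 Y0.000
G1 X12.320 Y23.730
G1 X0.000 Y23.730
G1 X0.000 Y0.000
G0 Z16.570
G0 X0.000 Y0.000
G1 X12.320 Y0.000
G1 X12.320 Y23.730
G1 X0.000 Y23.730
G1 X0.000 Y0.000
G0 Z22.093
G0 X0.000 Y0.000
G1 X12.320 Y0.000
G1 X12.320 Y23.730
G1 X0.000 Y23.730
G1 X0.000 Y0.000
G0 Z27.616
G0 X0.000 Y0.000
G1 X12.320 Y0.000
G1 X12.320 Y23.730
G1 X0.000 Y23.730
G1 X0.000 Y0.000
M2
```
solid part
  facet normal 0.0000 0.0000 -1.0000
    outer loop
      vertex 12.320 23.730 0.000
      vertex 12.320 0.000 0.000
      vertex 0.000 0.000 0.000
    endloop
  endfacet
  facet normal 0.0000 0.0000 -1.0000
    outer loop
      vertex 0.000 23.730 0.000
      vertex 12.320 23.730 0.000
      vertex 0.000 0.000 0.000
    endloop
  endfacet
  facet normal 0.0000 0.0000 1.0000
    outer loop
      vertex 0.000 0.000 27.616
      vertex 12.320 0.000 27.616
      vertex 12.320 23.730 27.616
    endloop
  endfacet
  facet normal 0.0000 0.0000 1.0000
    outer loop
      vertex 0.000 0.000 27.616
      vertex 12.320 23.730 27.616
      vertex 0.000 23.730 27.616
    endloop
  endfacet
  facet normal 0.0000 -1.0000 0.0000
    outer loop
      vertex 0.000 0.000 0.000
      vertex 12.320 0.000 0.000
      vertex 12.320 0.000 27.616
    endloop
  endfacet
  facet normal 0.0000 -1.0000 0.0000
    outer loop
      vertex 0.000 0.000 0.000
      vertex 12.320 0.000 27.616
      vertex 0.000 0.000 27.616
    endloop
  endfacet
  facet normal 0.0000 1.0000 0.0000
    outer loop
      vertex 12.320 23.730 27.616
      vertex 12.320 23.730 0.000
      vertex 0.000 23.730 0.000
    endloop
  endfacet
  facet normal 0.0000 1.0000 0.0000
    outer loop
      vertex 0.000 23.730 27.616
      vertex 12.320 23.730 27.616
      vertex 0.000 23.730 0.000
    endloop
  endfacet
  facet normal -1.0000 0.0000 0.0000
    outer loop
      vertex 0.000 23.730 27.616
      vertex 0.000 23.730 0.000
      vertex 0.000 0.000 0.000
    endloop
  endfacet
  facet normal -1.0000 0.0000 0.0000
    outer loop
      vertex 0.000 0.000 27.616
      vertex 0.000 23.730 27.616
      vertex 0.000 0.000 0.000
    endloop
  endfacet
  facet normal 1.0000 0.0000 0.0000
    outer loop
      vertex 12.320 0.000 0.000
      vertex 12.320 23.730 0.000
      vertex 12.320 23.730 27.616
    endloop
  endfacet
  facet normal 1.0000 0.0000 0.0000
    outer loop
      vertex 12.320 0.000 0.000
      vertex 12.320 23.730 27.616
      vertex 12.320 0.000 27.616
    endloop
  endfacet
endsolid part

The G0 Z moves step by Δz≈5.523 mm. Every layer's G1 loop is the same polygon, so the solid is a straight extrusion of it from z=0 to z≈27.6. Closing with flat bottom and top caps and triangulating gives 12 facets — a rectangular box, roughly 12.3 × 23.7 mm footprint and 27.6 mm tall.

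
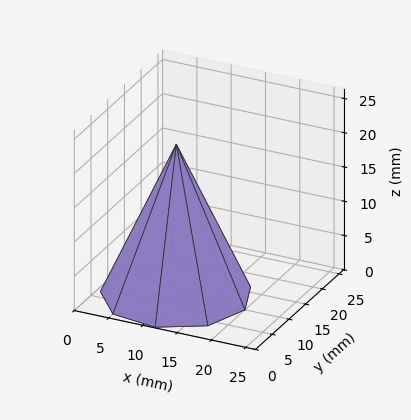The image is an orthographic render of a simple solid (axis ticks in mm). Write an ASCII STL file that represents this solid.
Reading the render: the shape is a regular 9-sided pyramid, base circumscribed radius ≈ 10 mm, apex at z ≈ 22 mm (dimensions read to the nearest mm from the axis ticks). For the STL, each face is triangulated and given an outward normal.

solid part
  facet normal 0.0000 0.0000 -1.0000
    outer loop
      vertex 11.7 19.8 0.0
      vertex 17.7 16.4 0.0
      vertex 20.0 10.0 0.0
    endloop
  endfacet
  facet normal 0.0000 0.0000 -1.0000
    outer loop
      vertex 5.0 18.7 0.0
      vertex 11.7 19.8 0.0
      vertex 20.0 10.0 0.0
    endloop
  endfacet
  facet normal 0.0000 0.0000 -1.0000
    outer loop
      vertex 0.6 13.4 0.0
      vertex 5.0 18.7 0.0
      vertex 20.0 10.0 0.0
    endloop
  endfacet
  facet normal 0.0000 0.0000 -1.0000
    outer loop
      vertex 0.6 6.6 0.0
      vertex 0.6 13.4 0.0
      vertex 20.0 10.0 0.0
    endloop
  endfacet
  facet normal 0.0000 0.0000 -1.0000
    outer loop
      vertex 5.0 1.3 0.0
      vertex 0.6 6.6 0.0
      vertex 20.0 10.0 0.0
    endloop
  endfacet
  facet normal 0.0000 0.0000 -1.0000
    outer loop
      vertex 11.7 0.2 0.0
      vertex 5.0 1.3 0.0
      vertex 20.0 10.0 0.0
    endloop
  endfacet
  facet normal 0.0000 0.0000 -1.0000
    outer loop
      vertex 17.7 3.6 0.0
      vertex 11.7 0.2 0.0
      vertex 20.0 10.0 0.0
    endloop
  endfacet
  facet normal 0.8652 0.3109 0.3933
    outer loop
      vertex 20.0 10.0 0.0
      vertex 17.7 16.4 0.0
      vertex 10.0 10.0 22.0
    endloop
  endfacet
  facet normal 0.4536 0.8005 0.3916
    outer loop
      vertex 17.7 16.4 0.0
      vertex 11.7 19.8 0.0
      vertex 10.0 10.0 22.0
    endloop
  endfacet
  facet normal -0.1490 0.9075 0.3927
    outer loop
      vertex 11.7 19.8 0.0
      vertex 5.0 18.7 0.0
      vertex 10.0 10.0 22.0
    endloop
  endfacet
  facet normal -0.7075 0.5873 0.3931
    outer loop
      vertex 5.0 18.7 0.0
      vertex 0.6 13.4 0.0
      vertex 10.0 10.0 22.0
    endloop
  endfacet
  facet normal -0.9196 0.0000 0.3929
    outer loop
      vertex 0.6 13.4 0.0
      vertex 0.6 6.6 0.0
      vertex 10.0 10.0 22.0
    endloop
  endfacet
  facet normal -0.7075 -0.5873 0.3931
    outer loop
      vertex 0.6 6.6 0.0
      vertex 5.0 1.3 0.0
      vertex 10.0 10.0 22.0
    endloop
  endfacet
  facet normal -0.1490 -0.9075 0.3927
    outer loop
      vertex 5.0 1.3 0.0
      vertex 11.7 0.2 0.0
      vertex 10.0 10.0 22.0
    endloop
  endfacet
  facet normal 0.4536 -0.8005 0.3916
    outer loop
      vertex 11.7 0.2 0.0
      vertex 17.7 3.6 0.0
      vertex 10.0 10.0 22.0
    endloop
  endfacet
  facet normal 0.8652 -0.3109 0.3933
    outer loop
      vertex 17.7 3.6 0.0
      vertex 20.0 10.0 0.0
      vertex 10.0 10.0 22.0
    endloop
  endfacet
endsolid part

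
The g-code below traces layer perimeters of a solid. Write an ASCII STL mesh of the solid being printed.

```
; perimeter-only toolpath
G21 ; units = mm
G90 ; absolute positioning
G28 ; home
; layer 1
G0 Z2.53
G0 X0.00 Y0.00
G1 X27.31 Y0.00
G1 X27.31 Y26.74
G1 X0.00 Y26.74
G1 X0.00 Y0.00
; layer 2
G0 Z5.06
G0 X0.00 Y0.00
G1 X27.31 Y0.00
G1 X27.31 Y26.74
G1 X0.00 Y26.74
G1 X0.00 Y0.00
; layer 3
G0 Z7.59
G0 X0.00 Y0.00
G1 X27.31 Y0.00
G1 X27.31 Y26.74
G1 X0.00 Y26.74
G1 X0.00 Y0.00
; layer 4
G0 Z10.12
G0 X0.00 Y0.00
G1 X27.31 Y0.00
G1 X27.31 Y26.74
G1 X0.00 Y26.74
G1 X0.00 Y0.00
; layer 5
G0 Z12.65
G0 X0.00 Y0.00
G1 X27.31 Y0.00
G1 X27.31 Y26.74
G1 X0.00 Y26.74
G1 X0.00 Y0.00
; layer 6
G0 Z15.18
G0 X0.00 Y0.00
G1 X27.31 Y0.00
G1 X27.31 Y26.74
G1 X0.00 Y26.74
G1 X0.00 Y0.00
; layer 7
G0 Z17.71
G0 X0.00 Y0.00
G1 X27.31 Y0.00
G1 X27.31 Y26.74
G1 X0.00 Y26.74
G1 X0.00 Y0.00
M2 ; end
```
solid part
  facet normal 0.0000 0.0000 -1.0000
    outer loop
      vertex 27.31 26.74 0.00
      vertex 27.31 0.00 0.00
      vertex 0.00 0.00 0.00
    endloop
  endfacet
  facet normal 0.0000 0.0000 -1.0000
    outer loop
      vertex 0.00 26.74 0.00
      vertex 27.31 26.74 0.00
      vertex 0.00 0.00 0.00
    endloop
  endfacet
  facet normal 0.0000 0.0000 1.0000
    outer loop
      vertex 0.00 0.00 17.71
      vertex 27.31 0.00 17.71
      vertex 27.31 26.74 17.71
    endloop
  endfacet
  facet normal 0.0000 0.0000 1.0000
    outer loop
      vertex 0.00 0.00 17.71
      vertex 27.31 26.74 17.71
      vertex 0.00 26.74 17.71
    endloop
  endfacet
  facet normal 0.0000 -1.0000 0.0000
    outer loop
      vertex 0.00 0.00 0.00
      vertex 27.31 0.00 0.00
      vertex 27.31 0.00 17.71
    endloop
  endfacet
  facet normal 0.0000 -1.0000 0.0000
    outer loop
      vertex 0.00 0.00 0.00
      vertex 27.31 0.00 17.71
      vertex 0.00 0.00 17.71
    endloop
  endfacet
  facet normal 0.0000 1.0000 0.0000
    outer loop
      vertex 27.31 26.74 17.71
      vertex 27.31 26.74 0.00
      vertex 0.00 26.74 0.00
    endloop
  endfacet
  facet normal 0.0000 1.0000 0.0000
    outer loop
      vertex 0.00 26.74 17.71
      vertex 27.31 26.74 17.71
      vertex 0.00 26.74 0.00
    endloop
  endfacet
  facet normal -1.0000 0.0000 0.0000
    outer loop
      vertex 0.00 26.74 17.71
      vertex 0.00 26.74 0.00
      vertex 0.00 0.00 0.00
    endloop
  endfacet
  facet normal -1.0000 0.0000 0.0000
    outer loop
      vertex 0.00 0.00 17.71
      vertex 0.00 26.74 17.71
      vertex 0.00 0.00 0.00
    endloop
  endfacet
  facet normal 1.0000 0.0000 0.0000
    outer loop
      vertex 27.31 0.00 0.00
      vertex 27.31 26.74 0.00
      vertex 27.31 26.74 17.71
    endloop
  endfacet
  facet normal 1.0000 0.0000 0.0000
    outer loop
      vertex 27.31 0.00 0.00
      vertex 27.31 26.74 17.71
      vertex 27.31 0.00 17.71
    endloop
  endfacet
endsolid part

The G0 Z moves step by Δz≈2.53 mm. Every layer's G1 loop is the same polygon, so the solid is a straight extrusion of it from z=0 to z≈17.7. Closing with flat bottom and top caps and triangulating gives 12 facets — a rectangular box, roughly 27.3 × 26.7 mm footprint and 17.7 mm tall.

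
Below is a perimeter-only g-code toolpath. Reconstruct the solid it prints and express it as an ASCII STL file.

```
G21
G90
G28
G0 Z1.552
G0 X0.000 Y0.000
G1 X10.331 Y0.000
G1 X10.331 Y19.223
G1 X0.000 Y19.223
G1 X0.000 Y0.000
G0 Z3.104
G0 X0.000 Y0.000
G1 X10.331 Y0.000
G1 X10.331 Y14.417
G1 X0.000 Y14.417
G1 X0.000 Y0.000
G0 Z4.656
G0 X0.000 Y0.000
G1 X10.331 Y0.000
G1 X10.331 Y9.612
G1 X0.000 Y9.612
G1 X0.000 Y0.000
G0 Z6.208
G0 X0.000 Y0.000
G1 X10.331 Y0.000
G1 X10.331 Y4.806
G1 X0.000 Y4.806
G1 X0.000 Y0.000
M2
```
solid part
  facet normal 0.0000 0.0000 -1.0000
    outer loop
      vertex 10.331 24.029 0.000
      vertex 10.331 0.000 0.000
      vertex 0.000 0.000 0.000
    endloop
  endfacet
  facet normal 0.0000 0.0000 -1.0000
    outer loop
      vertex 0.000 24.029 0.000
      vertex 10.331 24.029 0.000
      vertex 0.000 0.000 0.000
    endloop
  endfacet
  facet normal 0.0000 -1.0000 0.0000
    outer loop
      vertex 0.000 0.000 0.000
      vertex 10.331 0.000 0.000
      vertex 10.331 0.000 7.760
    endloop
  endfacet
  facet normal 0.0000 -1.0000 0.0000
    outer loop
      vertex 0.000 0.000 0.000
      vertex 10.331 0.000 7.760
      vertex 0.000 0.000 7.760
    endloop
  endfacet
  facet normal 0.0000 0.3073 0.9516
    outer loop
      vertex 0.000 0.000 7.760
      vertex 10.331 0.000 7.760
      vertex 10.331 24.029 0.000
    endloop
  endfacet
  facet normal 0.0000 0.3073 0.9516
    outer loop
      vertex 0.000 0.000 7.760
      vertex 10.331 24.029 0.000
      vertex 0.000 24.029 0.000
    endloop
  endfacet
  facet normal -1.0000 0.0000 0.0000
    outer loop
      vertex 0.000 0.000 7.760
      vertex 0.000 24.029 0.000
      vertex 0.000 0.000 0.000
    endloop
  endfacet
  facet normal 1.0000 0.0000 0.0000
    outer loop
      vertex 10.331 0.000 0.000
      vertex 10.331 24.029 0.000
      vertex 10.331 0.000 7.760
    endloop
  endfacet
endsolid part

The G0 Z moves step by Δz≈1.552 mm. The G1 loops shrink linearly with z, so the solid tapers from its base footprint up to z≈7.76. Closing with a flat bottom cap and the tapered top and triangulating gives 8 facets — a wedge (ramp): 10.3 × 24 mm base, rising to 7.76 mm along the y=0 edge and sloping linearly to z=0 at y=24.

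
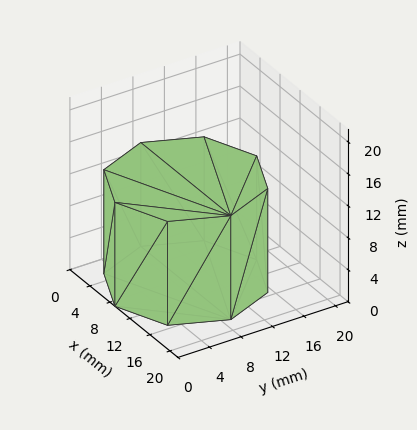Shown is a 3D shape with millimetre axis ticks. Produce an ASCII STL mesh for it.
Reading the render: the shape is a regular 8-sided prism (a cylinder approximated with 8 flat sides), circumscribed radius ≈ 9 mm, height ≈ 13 mm (dimensions read to the nearest mm from the axis ticks). For the STL, each face is triangulated and given an outward normal.

solid part
  facet normal 0.0000 0.0000 -1.0000
    outer loop
      vertex 9.000 18.000 0.000
      vertex 15.364 15.364 0.000
      vertex 18.000 9.000 0.000
    endloop
  endfacet
  facet normal 0.0000 0.0000 -1.0000
    outer loop
      vertex 2.636 15.364 0.000
      vertex 9.000 18.000 0.000
      vertex 18.000 9.000 0.000
    endloop
  endfacet
  facet normal 0.0000 0.0000 -1.0000
    outer loop
      vertex 0.000 9.000 0.000
      vertex 2.636 15.364 0.000
      vertex 18.000 9.000 0.000
    endloop
  endfacet
  facet normal 0.0000 0.0000 -1.0000
    outer loop
      vertex 2.636 2.636 0.000
      vertex 0.000 9.000 0.000
      vertex 18.000 9.000 0.000
    endloop
  endfacet
  facet normal 0.0000 0.0000 -1.0000
    outer loop
      vertex 9.000 0.000 0.000
      vertex 2.636 2.636 0.000
      vertex 18.000 9.000 0.000
    endloop
  endfacet
  facet normal 0.0000 0.0000 -1.0000
    outer loop
      vertex 15.364 2.636 0.000
      vertex 9.000 0.000 0.000
      vertex 18.000 9.000 0.000
    endloop
  endfacet
  facet normal 0.0000 0.0000 1.0000
    outer loop
      vertex 18.000 9.000 13.000
      vertex 15.364 15.364 13.000
      vertex 9.000 18.000 13.000
    endloop
  endfacet
  facet normal 0.0000 0.0000 1.0000
    outer loop
      vertex 18.000 9.000 13.000
      vertex 9.000 18.000 13.000
      vertex 2.636 15.364 13.000
    endloop
  endfacet
  facet normal 0.0000 0.0000 1.0000
    outer loop
      vertex 18.000 9.000 13.000
      vertex 2.636 15.364 13.000
      vertex 0.000 9.000 13.000
    endloop
  endfacet
  facet normal 0.0000 0.0000 1.0000
    outer loop
      vertex 18.000 9.000 13.000
      vertex 0.000 9.000 13.000
      vertex 2.636 2.636 13.000
    endloop
  endfacet
  facet normal 0.0000 0.0000 1.0000
    outer loop
      vertex 18.000 9.000 13.000
      vertex 2.636 2.636 13.000
      vertex 9.000 0.000 13.000
    endloop
  endfacet
  facet normal 0.0000 0.0000 1.0000
    outer loop
      vertex 18.000 9.000 13.000
      vertex 9.000 0.000 13.000
      vertex 15.364 2.636 13.000
    endloop
  endfacet
  facet normal 0.9239 0.3827 0.0000
    outer loop
      vertex 18.000 9.000 0.000
      vertex 15.364 15.364 0.000
      vertex 15.364 15.364 13.000
    endloop
  endfacet
  facet normal 0.9239 0.3827 0.0000
    outer loop
      vertex 18.000 9.000 0.000
      vertex 15.364 15.364 13.000
      vertex 18.000 9.000 13.000
    endloop
  endfacet
  facet normal 0.3827 0.9239 0.0000
    outer loop
      vertex 15.364 15.364 0.000
      vertex 9.000 18.000 0.000
      vertex 9.000 18.000 13.000
    endloop
  endfacet
  facet normal 0.3827 0.9239 0.0000
    outer loop
      vertex 15.364 15.364 0.000
      vertex 9.000 18.000 13.000
      vertex 15.364 15.364 13.000
    endloop
  endfacet
  facet normal -0.3827 0.9239 0.0000
    outer loop
      vertex 9.000 18.000 0.000
      vertex 2.636 15.364 0.000
      vertex 2.636 15.364 13.000
    endloop
  endfacet
  facet normal -0.3827 0.9239 0.0000
    outer loop
      vertex 9.000 18.000 0.000
      vertex 2.636 15.364 13.000
      vertex 9.000 18.000 13.000
    endloop
  endfacet
  facet normal -0.9239 0.3827 0.0000
    outer loop
      vertex 2.636 15.364 0.000
      vertex 0.000 9.000 0.000
      vertex 0.000 9.000 13.000
    endloop
  endfacet
  facet normal -0.9239 0.3827 0.0000
    outer loop
      vertex 2.636 15.364 0.000
      vertex 0.000 9.000 13.000
      vertex 2.636 15.364 13.000
    endloop
  endfacet
  facet normal -0.9239 -0.3827 0.0000
    outer loop
      vertex 0.000 9.000 0.000
      vertex 2.636 2.636 0.000
      vertex 2.636 2.636 13.000
    endloop
  endfacet
  facet normal -0.9239 -0.3827 0.0000
    outer loop
      vertex 0.000 9.000 0.000
      vertex 2.636 2.636 13.000
      vertex 0.000 9.000 13.000
    endloop
  endfacet
  facet normal -0.3827 -0.9239 0.0000
    outer loop
      vertex 2.636 2.636 0.000
      vertex 9.000 0.000 0.000
      vertex 9.000 0.000 13.000
    endloop
  endfacet
  facet normal -0.3827 -0.9239 0.0000
    outer loop
      vertex 2.636 2.636 0.000
      vertex 9.000 0.000 13.000
      vertex 2.636 2.636 13.000
    endloop
  endfacet
  facet normal 0.3827 -0.9239 0.0000
    outer loop
      vertex 9.000 0.000 0.000
      vertex 15.364 2.636 0.000
      vertex 15.364 2.636 13.000
    endloop
  endfacet
  facet normal 0.3827 -0.9239 0.0000
    outer loop
      vertex 9.000 0.000 0.000
      vertex 15.364 2.636 13.000
      vertex 9.000 0.000 13.000
    endloop
  endfacet
  facet normal 0.9239 -0.3827 0.0000
    outer loop
      vertex 15.364 2.636 0.000
      vertex 18.000 9.000 0.000
      vertex 18.000 9.000 13.000
    endloop
  endfacet
  facet normal 0.9239 -0.3827 0.0000
    outer loop
      vertex 15.364 2.636 0.000
      vertex 18.000 9.000 13.000
      vertex 15.364 2.636 13.000
    endloop
  endfacet
endsolid part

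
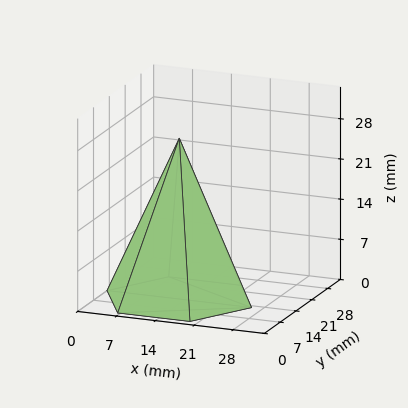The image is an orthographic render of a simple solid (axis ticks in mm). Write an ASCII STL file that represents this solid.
Reading the render: the shape is a regular 6-sided pyramid, base circumscribed radius ≈ 13 mm, apex at z ≈ 28 mm (dimensions read to the nearest mm from the axis ticks). For the STL, each face is triangulated and given an outward normal.

solid part
  facet normal 0.0000 0.0000 -1.0000
    outer loop
      vertex 6.50 24.26 0.00
      vertex 19.50 24.26 0.00
      vertex 26.00 13.00 0.00
    endloop
  endfacet
  facet normal 0.0000 0.0000 -1.0000
    outer loop
      vertex 0.00 13.00 0.00
      vertex 6.50 24.26 0.00
      vertex 26.00 13.00 0.00
    endloop
  endfacet
  facet normal 0.0000 0.0000 -1.0000
    outer loop
      vertex 6.50 1.74 0.00
      vertex 0.00 13.00 0.00
      vertex 26.00 13.00 0.00
    endloop
  endfacet
  facet normal 0.0000 0.0000 -1.0000
    outer loop
      vertex 19.50 1.74 0.00
      vertex 6.50 1.74 0.00
      vertex 26.00 13.00 0.00
    endloop
  endfacet
  facet normal 0.8035 0.4639 0.3731
    outer loop
      vertex 26.00 13.00 0.00
      vertex 19.50 24.26 0.00
      vertex 13.00 13.00 28.00
    endloop
  endfacet
  facet normal 0.0000 0.9278 0.3731
    outer loop
      vertex 19.50 24.26 0.00
      vertex 6.50 24.26 0.00
      vertex 13.00 13.00 28.00
    endloop
  endfacet
  facet normal -0.8035 0.4639 0.3731
    outer loop
      vertex 6.50 24.26 0.00
      vertex 0.00 13.00 0.00
      vertex 13.00 13.00 28.00
    endloop
  endfacet
  facet normal -0.8035 -0.4639 0.3731
    outer loop
      vertex 0.00 13.00 0.00
      vertex 6.50 1.74 0.00
      vertex 13.00 13.00 28.00
    endloop
  endfacet
  facet normal 0.0000 -0.9278 0.3731
    outer loop
      vertex 6.50 1.74 0.00
      vertex 19.50 1.74 0.00
      vertex 13.00 13.00 28.00
    endloop
  endfacet
  facet normal 0.8035 -0.4639 0.3731
    outer loop
      vertex 19.50 1.74 0.00
      vertex 26.00 13.00 0.00
      vertex 13.00 13.00 28.00
    endloop
  endfacet
endsolid part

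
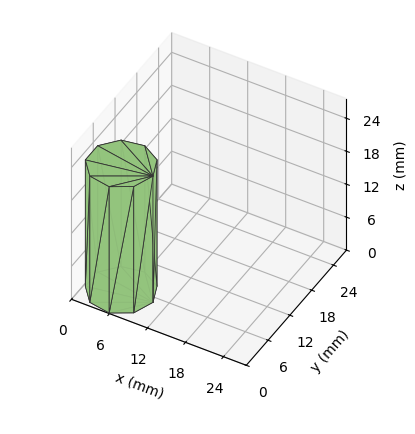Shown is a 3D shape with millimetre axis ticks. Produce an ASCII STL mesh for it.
Reading the render: the shape is a regular 9-sided prism (a cylinder approximated with 9 flat sides), circumscribed radius ≈ 5 mm, height ≈ 23 mm (dimensions read to the nearest mm from the axis ticks). For the STL, each face is triangulated and given an outward normal.

solid part
  facet normal 0.0000 0.0000 -1.0000
    outer loop
      vertex 5.9 9.9 0.0
      vertex 8.8 8.2 0.0
      vertex 10.0 5.0 0.0
    endloop
  endfacet
  facet normal 0.0000 0.0000 -1.0000
    outer loop
      vertex 2.5 9.3 0.0
      vertex 5.9 9.9 0.0
      vertex 10.0 5.0 0.0
    endloop
  endfacet
  facet normal 0.0000 0.0000 -1.0000
    outer loop
      vertex 0.3 6.7 0.0
      vertex 2.5 9.3 0.0
      vertex 10.0 5.0 0.0
    endloop
  endfacet
  facet normal 0.0000 0.0000 -1.0000
    outer loop
      vertex 0.3 3.3 0.0
      vertex 0.3 6.7 0.0
      vertex 10.0 5.0 0.0
    endloop
  endfacet
  facet normal 0.0000 0.0000 -1.0000
    outer loop
      vertex 2.5 0.7 0.0
      vertex 0.3 3.3 0.0
      vertex 10.0 5.0 0.0
    endloop
  endfacet
  facet normal 0.0000 0.0000 -1.0000
    outer loop
      vertex 5.9 0.1 0.0
      vertex 2.5 0.7 0.0
      vertex 10.0 5.0 0.0
    endloop
  endfacet
  facet normal 0.0000 0.0000 -1.0000
    outer loop
      vertex 8.8 1.8 0.0
      vertex 5.9 0.1 0.0
      vertex 10.0 5.0 0.0
    endloop
  endfacet
  facet normal 0.0000 0.0000 1.0000
    outer loop
      vertex 10.0 5.0 23.0
      vertex 8.8 8.2 23.0
      vertex 5.9 9.9 23.0
    endloop
  endfacet
  facet normal 0.0000 0.0000 1.0000
    outer loop
      vertex 10.0 5.0 23.0
      vertex 5.9 9.9 23.0
      vertex 2.5 9.3 23.0
    endloop
  endfacet
  facet normal 0.0000 0.0000 1.0000
    outer loop
      vertex 10.0 5.0 23.0
      vertex 2.5 9.3 23.0
      vertex 0.3 6.7 23.0
    endloop
  endfacet
  facet normal 0.0000 0.0000 1.0000
    outer loop
      vertex 10.0 5.0 23.0
      vertex 0.3 6.7 23.0
      vertex 0.3 3.3 23.0
    endloop
  endfacet
  facet normal 0.0000 0.0000 1.0000
    outer loop
      vertex 10.0 5.0 23.0
      vertex 0.3 3.3 23.0
      vertex 2.5 0.7 23.0
    endloop
  endfacet
  facet normal 0.0000 0.0000 1.0000
    outer loop
      vertex 10.0 5.0 23.0
      vertex 2.5 0.7 23.0
      vertex 5.9 0.1 23.0
    endloop
  endfacet
  facet normal 0.0000 0.0000 1.0000
    outer loop
      vertex 10.0 5.0 23.0
      vertex 5.9 0.1 23.0
      vertex 8.8 1.8 23.0
    endloop
  endfacet
  facet normal 0.9363 0.3511 0.0000
    outer loop
      vertex 10.0 5.0 0.0
      vertex 8.8 8.2 0.0
      vertex 8.8 8.2 23.0
    endloop
  endfacet
  facet normal 0.9363 0.3511 0.0000
    outer loop
      vertex 10.0 5.0 0.0
      vertex 8.8 8.2 23.0
      vertex 10.0 5.0 23.0
    endloop
  endfacet
  facet normal 0.5057 0.8627 0.0000
    outer loop
      vertex 8.8 8.2 0.0
      vertex 5.9 9.9 0.0
      vertex 5.9 9.9 23.0
    endloop
  endfacet
  facet normal 0.5057 0.8627 0.0000
    outer loop
      vertex 8.8 8.2 0.0
      vertex 5.9 9.9 23.0
      vertex 8.8 8.2 23.0
    endloop
  endfacet
  facet normal -0.1738 0.9848 0.0000
    outer loop
      vertex 5.9 9.9 0.0
      vertex 2.5 9.3 0.0
      vertex 2.5 9.3 23.0
    endloop
  endfacet
  facet normal -0.1738 0.9848 0.0000
    outer loop
      vertex 5.9 9.9 0.0
      vertex 2.5 9.3 23.0
      vertex 5.9 9.9 23.0
    endloop
  endfacet
  facet normal -0.7634 0.6459 0.0000
    outer loop
      vertex 2.5 9.3 0.0
      vertex 0.3 6.7 0.0
      vertex 0.3 6.7 23.0
    endloop
  endfacet
  facet normal -0.7634 0.6459 0.0000
    outer loop
      vertex 2.5 9.3 0.0
      vertex 0.3 6.7 23.0
      vertex 2.5 9.3 23.0
    endloop
  endfacet
  facet normal -1.0000 0.0000 0.0000
    outer loop
      vertex 0.3 6.7 0.0
      vertex 0.3 3.3 0.0
      vertex 0.3 3.3 23.0
    endloop
  endfacet
  facet normal -1.0000 0.0000 0.0000
    outer loop
      vertex 0.3 6.7 0.0
      vertex 0.3 3.3 23.0
      vertex 0.3 6.7 23.0
    endloop
  endfacet
  facet normal -0.7634 -0.6459 0.0000
    outer loop
      vertex 0.3 3.3 0.0
      vertex 2.5 0.7 0.0
      vertex 2.5 0.7 23.0
    endloop
  endfacet
  facet normal -0.7634 -0.6459 0.0000
    outer loop
      vertex 0.3 3.3 0.0
      vertex 2.5 0.7 23.0
      vertex 0.3 3.3 23.0
    endloop
  endfacet
  facet normal -0.1738 -0.9848 0.0000
    outer loop
      vertex 2.5 0.7 0.0
      vertex 5.9 0.1 0.0
      vertex 5.9 0.1 23.0
    endloop
  endfacet
  facet normal -0.1738 -0.9848 0.0000
    outer loop
      vertex 2.5 0.7 0.0
      vertex 5.9 0.1 23.0
      vertex 2.5 0.7 23.0
    endloop
  endfacet
  facet normal 0.5057 -0.8627 0.0000
    outer loop
      vertex 5.9 0.1 0.0
      vertex 8.8 1.8 0.0
      vertex 8.8 1.8 23.0
    endloop
  endfacet
  facet normal 0.5057 -0.8627 0.0000
    outer loop
      vertex 5.9 0.1 0.0
      vertex 8.8 1.8 23.0
      vertex 5.9 0.1 23.0
    endloop
  endfacet
  facet normal 0.9363 -0.3511 0.0000
    outer loop
      vertex 8.8 1.8 0.0
      vertex 10.0 5.0 0.0
      vertex 10.0 5.0 23.0
    endloop
  endfacet
  facet normal 0.9363 -0.3511 0.0000
    outer loop
      vertex 8.8 1.8 0.0
      vertex 10.0 5.0 23.0
      vertex 8.8 1.8 23.0
    endloop
  endfacet
endsolid part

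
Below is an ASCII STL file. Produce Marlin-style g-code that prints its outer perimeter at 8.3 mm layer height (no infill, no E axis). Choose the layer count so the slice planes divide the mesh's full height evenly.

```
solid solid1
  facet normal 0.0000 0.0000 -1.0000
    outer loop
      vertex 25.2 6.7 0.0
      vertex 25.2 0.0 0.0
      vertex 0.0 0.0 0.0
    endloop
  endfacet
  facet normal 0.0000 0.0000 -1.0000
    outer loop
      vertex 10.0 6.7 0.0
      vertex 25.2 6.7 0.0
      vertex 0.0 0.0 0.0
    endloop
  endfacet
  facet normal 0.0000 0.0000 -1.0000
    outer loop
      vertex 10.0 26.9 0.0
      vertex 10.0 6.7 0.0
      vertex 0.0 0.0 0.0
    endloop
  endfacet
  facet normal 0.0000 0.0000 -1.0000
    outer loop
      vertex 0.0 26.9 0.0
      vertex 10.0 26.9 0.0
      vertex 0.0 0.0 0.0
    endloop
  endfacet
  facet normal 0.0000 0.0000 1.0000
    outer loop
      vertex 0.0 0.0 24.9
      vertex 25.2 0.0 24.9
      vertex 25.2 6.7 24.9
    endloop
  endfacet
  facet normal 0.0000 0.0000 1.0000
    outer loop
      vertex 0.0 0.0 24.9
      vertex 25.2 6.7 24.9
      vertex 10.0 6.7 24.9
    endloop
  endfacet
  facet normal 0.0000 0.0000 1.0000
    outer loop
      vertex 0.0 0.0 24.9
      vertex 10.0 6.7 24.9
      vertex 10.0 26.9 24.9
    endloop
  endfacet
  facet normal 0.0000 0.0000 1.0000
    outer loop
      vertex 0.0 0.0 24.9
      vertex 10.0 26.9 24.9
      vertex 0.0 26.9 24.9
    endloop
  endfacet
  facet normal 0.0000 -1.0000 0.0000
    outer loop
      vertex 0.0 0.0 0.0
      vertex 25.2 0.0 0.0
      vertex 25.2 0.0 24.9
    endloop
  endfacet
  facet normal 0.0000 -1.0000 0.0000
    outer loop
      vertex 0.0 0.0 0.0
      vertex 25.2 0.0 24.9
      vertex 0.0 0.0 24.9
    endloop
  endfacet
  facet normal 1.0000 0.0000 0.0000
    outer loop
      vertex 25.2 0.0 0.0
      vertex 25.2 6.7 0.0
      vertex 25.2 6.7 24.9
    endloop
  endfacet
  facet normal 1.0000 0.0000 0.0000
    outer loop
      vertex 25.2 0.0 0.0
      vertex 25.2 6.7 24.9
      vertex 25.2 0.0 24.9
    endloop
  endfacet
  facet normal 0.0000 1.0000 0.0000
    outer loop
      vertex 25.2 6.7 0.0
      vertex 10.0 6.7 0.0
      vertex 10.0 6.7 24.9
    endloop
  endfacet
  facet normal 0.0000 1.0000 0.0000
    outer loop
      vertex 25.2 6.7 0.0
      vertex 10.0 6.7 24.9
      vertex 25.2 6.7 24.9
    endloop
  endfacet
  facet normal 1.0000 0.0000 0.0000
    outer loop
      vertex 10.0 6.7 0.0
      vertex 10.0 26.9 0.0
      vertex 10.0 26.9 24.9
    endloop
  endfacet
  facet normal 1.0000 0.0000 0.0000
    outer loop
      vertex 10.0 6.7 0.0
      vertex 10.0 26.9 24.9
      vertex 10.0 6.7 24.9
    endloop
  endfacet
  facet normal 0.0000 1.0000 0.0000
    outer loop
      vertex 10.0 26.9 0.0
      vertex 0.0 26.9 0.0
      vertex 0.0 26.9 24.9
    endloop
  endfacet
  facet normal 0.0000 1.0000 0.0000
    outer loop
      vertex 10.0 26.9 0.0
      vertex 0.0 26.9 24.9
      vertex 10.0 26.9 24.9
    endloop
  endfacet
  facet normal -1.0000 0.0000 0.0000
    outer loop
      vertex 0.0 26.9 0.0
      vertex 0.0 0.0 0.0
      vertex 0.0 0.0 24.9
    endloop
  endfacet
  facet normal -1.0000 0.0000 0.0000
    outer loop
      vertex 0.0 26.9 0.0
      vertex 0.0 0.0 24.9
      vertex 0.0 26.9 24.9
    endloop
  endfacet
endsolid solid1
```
; perimeter-only toolpath
G21 ; units = mm
G90 ; absolute positioning
G28 ; home
; layer 1
G0 Z8.3
G0 X0.0 Y0.0
G1 X25.2 Y0.0
G1 X25.2 Y6.7
G1 X10.0 Y6.7
G1 X10.0 Y26.9
G1 X0.0 Y26.9
G1 X0.0 Y0.0
; layer 2
G0 Z16.6
G0 X0.0 Y0.0
G1 X25.2 Y0.0
G1 X25.2 Y6.7
G1 X10.0 Y6.7
G1 X10.0 Y26.9
G1 X0.0 Y26.9
G1 X0.0 Y0.0
; layer 3
G0 Z24.9
G0 X0.0 Y0.0
G1 X25.2 Y0.0
G1 X25.2 Y6.7
G1 X10.0 Y6.7
G1 X10.0 Y26.9
G1 X0.0 Y26.9
G1 X0.0 Y0.0
M2 ; end

The solid is an L-shaped prism: outer 25.2 × 26.9 mm, arm thicknesses ≈ 6.7 mm (horizontal) and 10 mm (vertical), extruded 24.9 mm in z. Slicing at Δz = 8.3 mm — 3 equal slices spanning the solid's height, so layer i sits at z = i·h/3 — gives 3 non-empty perimeters. Each is a 6-segment closed polygon; G0 lifts to the layer z and rapids to the start vertex, then G1 traces the edges.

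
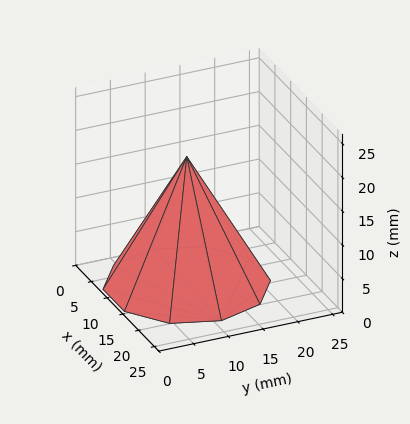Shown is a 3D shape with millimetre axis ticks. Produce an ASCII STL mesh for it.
Reading the render: the shape is a regular 10-sided pyramid, base circumscribed radius ≈ 11 mm, apex at z ≈ 19 mm (dimensions read to the nearest mm from the axis ticks). For the STL, each face is triangulated and given an outward normal.

solid part
  facet normal 0.0000 0.0000 -1.0000
    outer loop
      vertex 14.4 21.5 0.0
      vertex 19.9 17.5 0.0
      vertex 22.0 11.0 0.0
    endloop
  endfacet
  facet normal 0.0000 0.0000 -1.0000
    outer loop
      vertex 7.6 21.5 0.0
      vertex 14.4 21.5 0.0
      vertex 22.0 11.0 0.0
    endloop
  endfacet
  facet normal 0.0000 0.0000 -1.0000
    outer loop
      vertex 2.1 17.5 0.0
      vertex 7.6 21.5 0.0
      vertex 22.0 11.0 0.0
    endloop
  endfacet
  facet normal 0.0000 0.0000 -1.0000
    outer loop
      vertex 0.0 11.0 0.0
      vertex 2.1 17.5 0.0
      vertex 22.0 11.0 0.0
    endloop
  endfacet
  facet normal 0.0000 0.0000 -1.0000
    outer loop
      vertex 2.1 4.5 0.0
      vertex 0.0 11.0 0.0
      vertex 22.0 11.0 0.0
    endloop
  endfacet
  facet normal 0.0000 0.0000 -1.0000
    outer loop
      vertex 7.6 0.5 0.0
      vertex 2.1 4.5 0.0
      vertex 22.0 11.0 0.0
    endloop
  endfacet
  facet normal 0.0000 0.0000 -1.0000
    outer loop
      vertex 14.4 0.5 0.0
      vertex 7.6 0.5 0.0
      vertex 22.0 11.0 0.0
    endloop
  endfacet
  facet normal 0.0000 0.0000 -1.0000
    outer loop
      vertex 19.9 4.5 0.0
      vertex 14.4 0.5 0.0
      vertex 22.0 11.0 0.0
    endloop
  endfacet
  facet normal 0.8335 0.2693 0.4825
    outer loop
      vertex 22.0 11.0 0.0
      vertex 19.9 17.5 0.0
      vertex 11.0 11.0 19.0
    endloop
  endfacet
  facet normal 0.5149 0.7080 0.4834
    outer loop
      vertex 19.9 17.5 0.0
      vertex 14.4 21.5 0.0
      vertex 11.0 11.0 19.0
    endloop
  endfacet
  facet normal 0.0000 0.8752 0.4837
    outer loop
      vertex 14.4 21.5 0.0
      vertex 7.6 21.5 0.0
      vertex 11.0 11.0 19.0
    endloop
  endfacet
  facet normal -0.5149 0.7080 0.4834
    outer loop
      vertex 7.6 21.5 0.0
      vertex 2.1 17.5 0.0
      vertex 11.0 11.0 19.0
    endloop
  endfacet
  facet normal -0.8335 0.2693 0.4825
    outer loop
      vertex 2.1 17.5 0.0
      vertex 0.0 11.0 0.0
      vertex 11.0 11.0 19.0
    endloop
  endfacet
  facet normal -0.8335 -0.2693 0.4825
    outer loop
      vertex 0.0 11.0 0.0
      vertex 2.1 4.5 0.0
      vertex 11.0 11.0 19.0
    endloop
  endfacet
  facet normal -0.5149 -0.7080 0.4834
    outer loop
      vertex 2.1 4.5 0.0
      vertex 7.6 0.5 0.0
      vertex 11.0 11.0 19.0
    endloop
  endfacet
  facet normal 0.0000 -0.8752 0.4837
    outer loop
      vertex 7.6 0.5 0.0
      vertex 14.4 0.5 0.0
      vertex 11.0 11.0 19.0
    endloop
  endfacet
  facet normal 0.5149 -0.7080 0.4834
    outer loop
      vertex 14.4 0.5 0.0
      vertex 19.9 4.5 0.0
      vertex 11.0 11.0 19.0
    endloop
  endfacet
  facet normal 0.8335 -0.2693 0.4825
    outer loop
      vertex 19.9 4.5 0.0
      vertex 22.0 11.0 0.0
      vertex 11.0 11.0 19.0
    endloop
  endfacet
endsolid part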